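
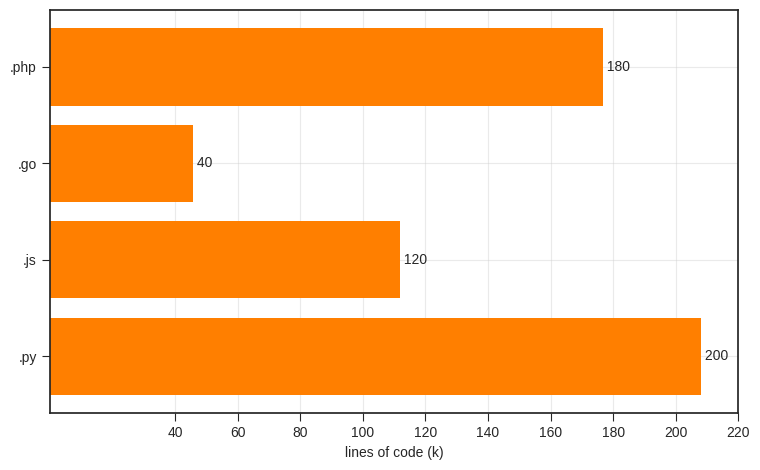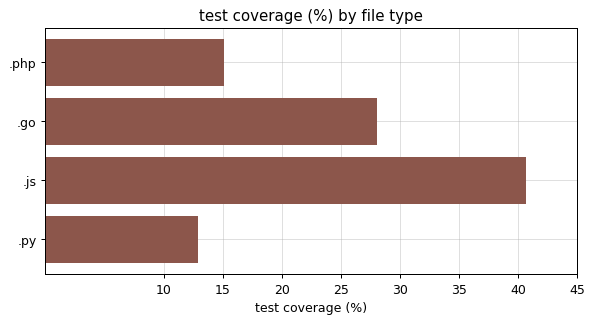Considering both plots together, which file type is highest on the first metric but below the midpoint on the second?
Chart 2 median test coverage (%) ≈ 20; below-median file types: .php, .py. Among those, .py has the highest lines of code (k) (≈ 200).

.py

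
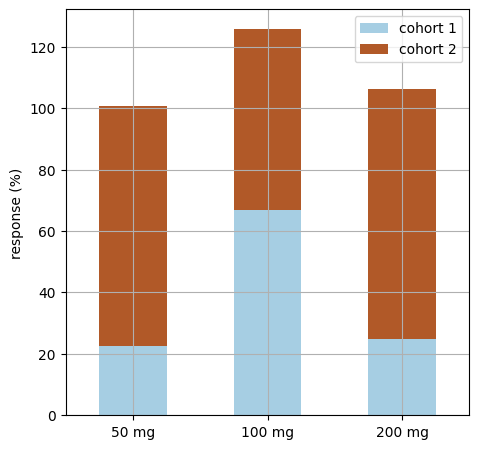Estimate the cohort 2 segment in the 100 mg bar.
≈ 60

cohort 2 top ≈ 120, bottom ≈ 60; segment ≈ 60.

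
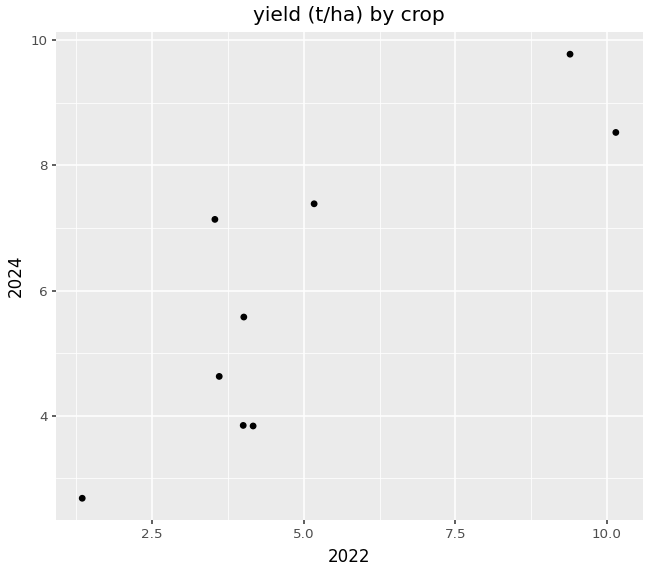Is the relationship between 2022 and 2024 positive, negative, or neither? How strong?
Points are positively correlated; strong (|r| ≈ 0.8).

positive, strong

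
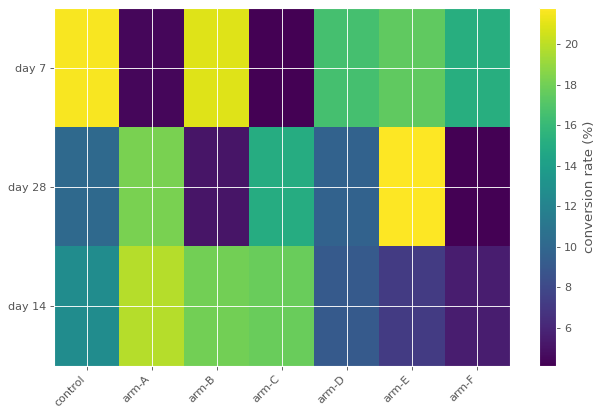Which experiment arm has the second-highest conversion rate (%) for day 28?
Top 3 for day 28: arm-E ≈ 22, arm-A ≈ 18, arm-C ≈ 16.

arm-A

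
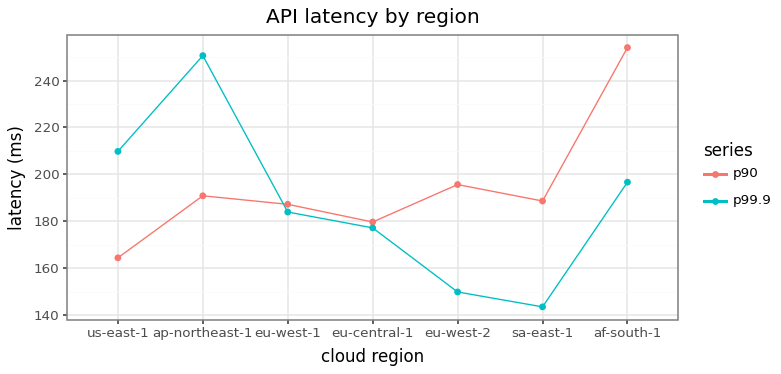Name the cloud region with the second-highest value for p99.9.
Top 3 for p99.9: ap-northeast-1 ≈ 250, us-east-1 ≈ 210, af-south-1 ≈ 200.

us-east-1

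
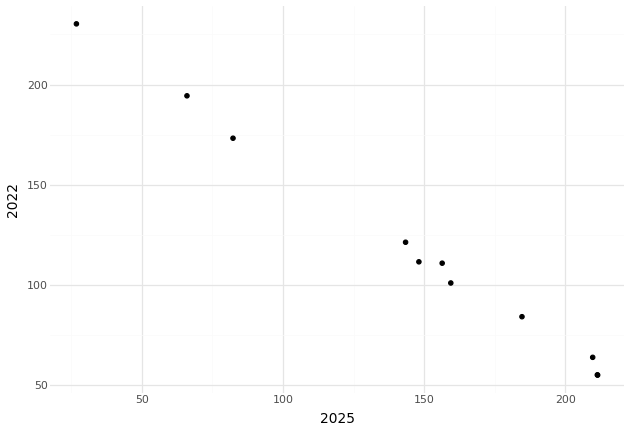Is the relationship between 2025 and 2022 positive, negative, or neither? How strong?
negative, strong

Points are negatively correlated; strong (|r| ≈ 1.0).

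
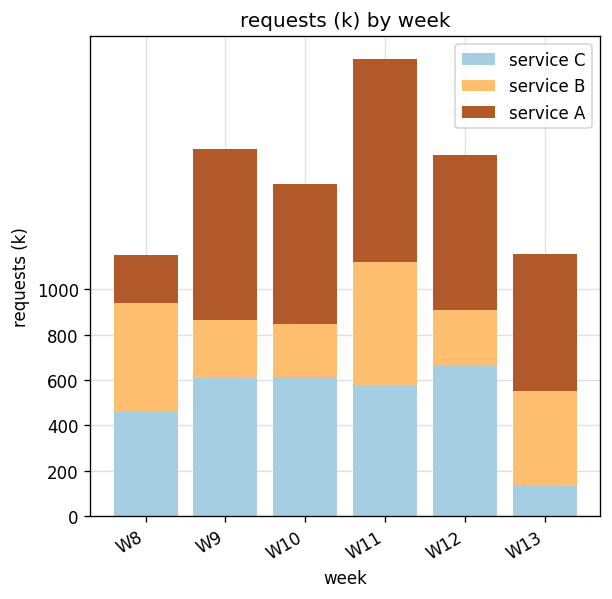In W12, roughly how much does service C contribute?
≈ 600

service C top ≈ 600, bottom ≈ 0; segment ≈ 600.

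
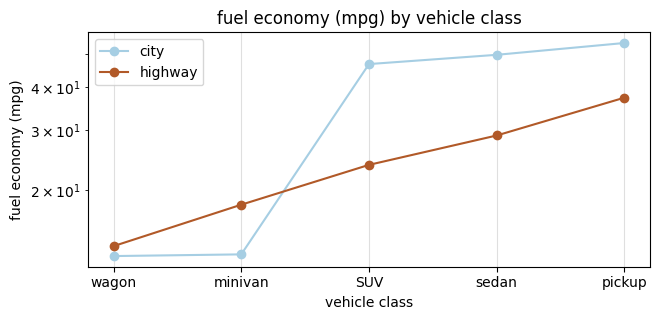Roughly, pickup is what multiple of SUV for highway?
≈ 1.4×

pickup ≈ 35, SUV ≈ 25; 35/25 ≈ 1.4.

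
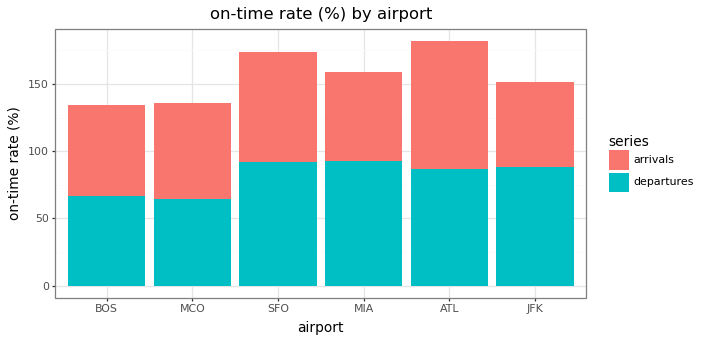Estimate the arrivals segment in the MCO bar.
≈ 80

arrivals top ≈ 140, bottom ≈ 60; segment ≈ 80.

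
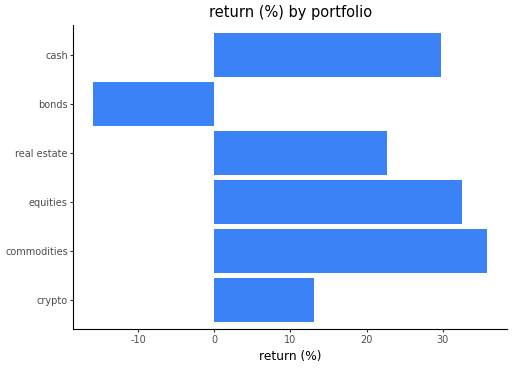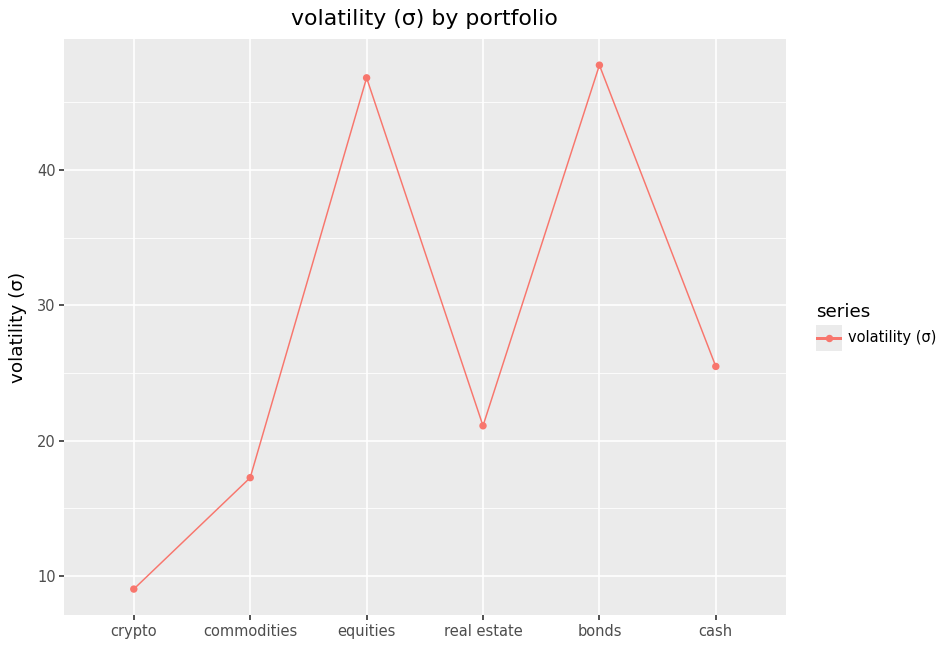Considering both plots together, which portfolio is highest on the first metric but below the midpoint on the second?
Chart 2 median volatility (σ) ≈ 25; below-median portfolios: crypto, commodities, real estate. Among those, commodities has the highest return (%) (≈ 35).

commodities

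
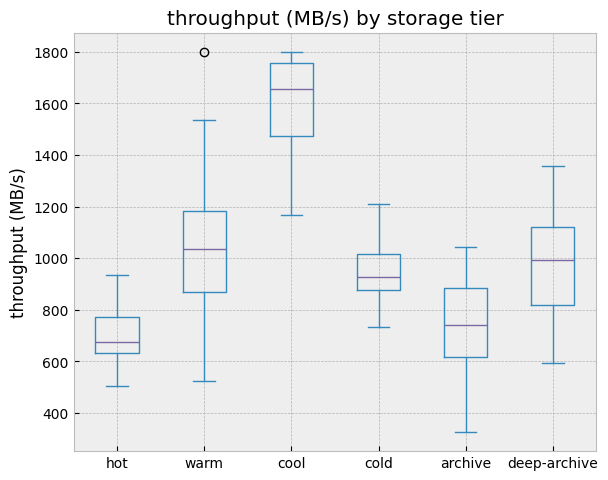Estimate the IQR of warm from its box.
Q3 ≈ 1200, Q1 ≈ 900; IQR ≈ 300.

≈ 300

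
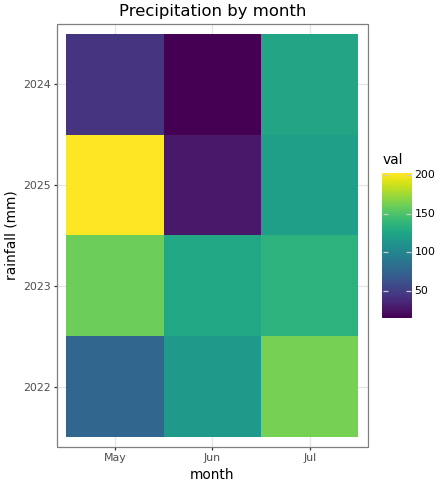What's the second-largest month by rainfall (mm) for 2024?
May

Top 3 for 2024: Jul ≈ 120, May ≈ 40, Jun ≈ 20.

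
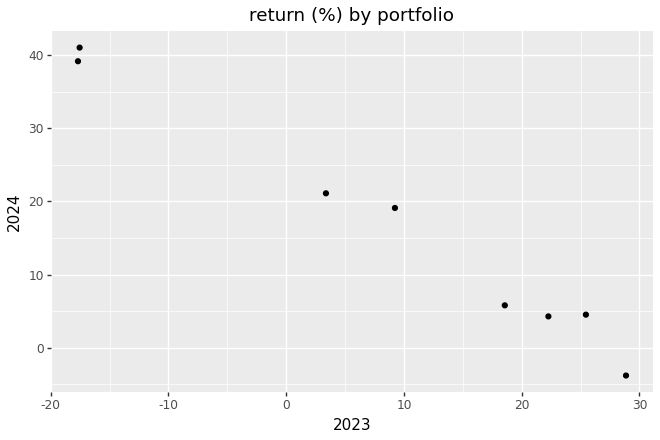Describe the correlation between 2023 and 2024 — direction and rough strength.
negative, strong

Points are negatively correlated; strong (|r| ≈ 1.0).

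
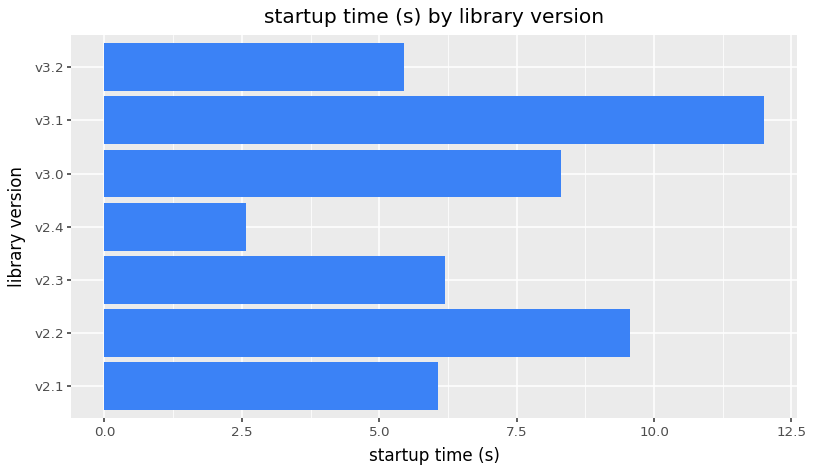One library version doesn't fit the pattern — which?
v3.1

v3.1 ≈ 12; the rest sit between ≈ 3 and ≈ 10.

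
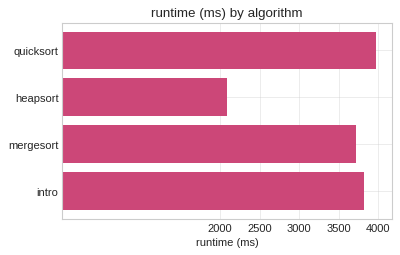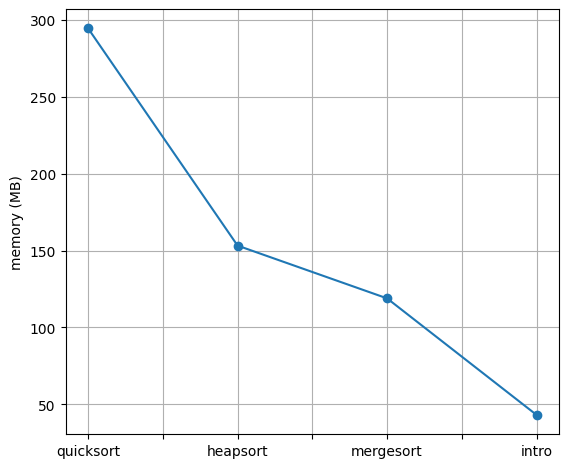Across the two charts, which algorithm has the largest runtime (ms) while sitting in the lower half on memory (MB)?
intro

Chart 2 median memory (MB) ≈ 150; below-median algorithms: mergesort, intro. Among those, intro has the highest runtime (ms) (≈ 4000).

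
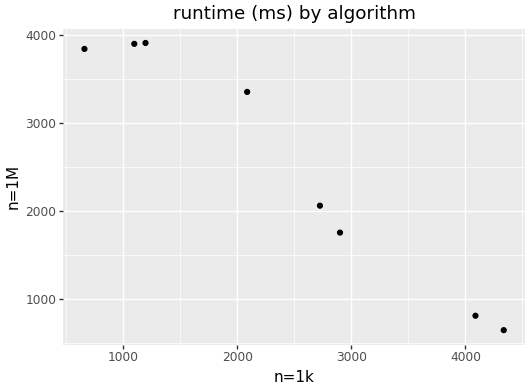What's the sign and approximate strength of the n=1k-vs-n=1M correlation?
negative, strong

Points are negatively correlated; strong (|r| ≈ 1.0).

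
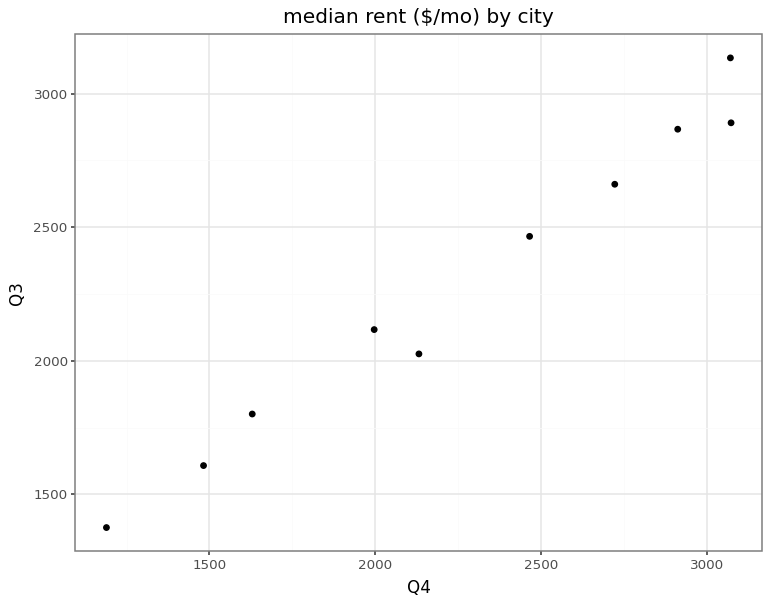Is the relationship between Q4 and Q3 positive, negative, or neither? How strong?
Points are positively correlated; strong (|r| ≈ 1.0).

positive, strong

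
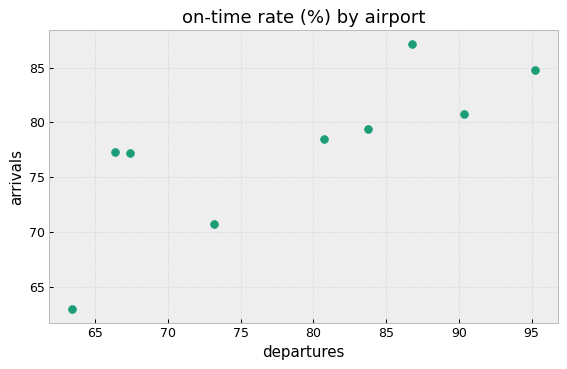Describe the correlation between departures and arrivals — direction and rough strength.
positive, strong

Points are positively correlated; strong (|r| ≈ 0.8).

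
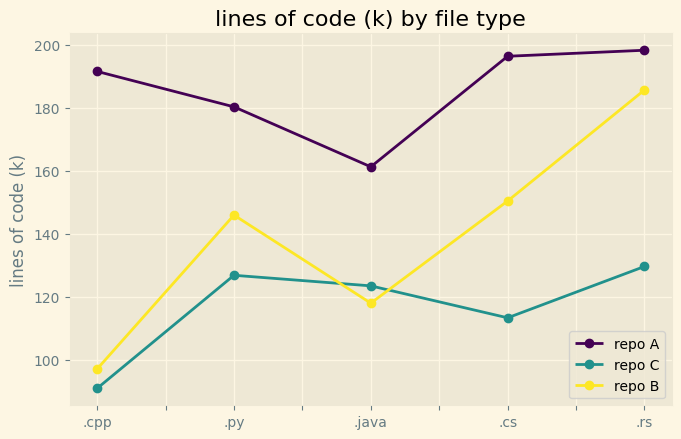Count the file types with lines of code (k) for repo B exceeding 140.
Above 140: .py, .cs, .rs.

3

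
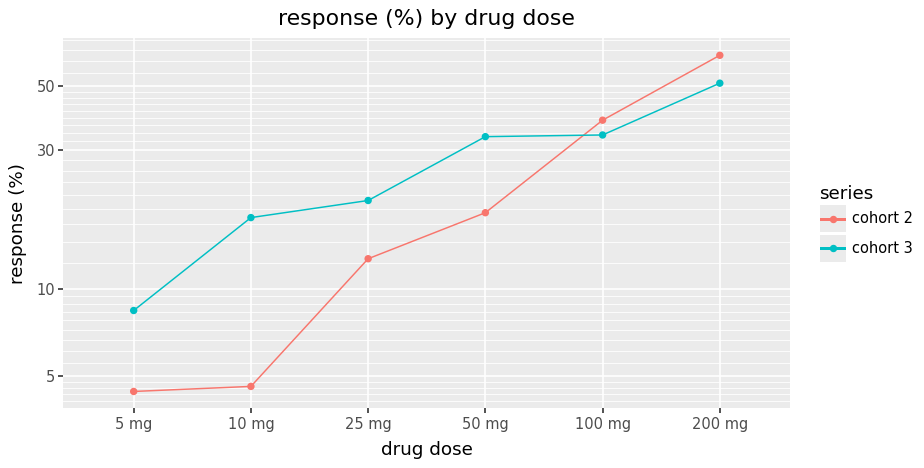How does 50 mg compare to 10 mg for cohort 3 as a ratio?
50 mg ≈ 35, 10 mg ≈ 20; 35/20 ≈ 1.75.

≈ 1.75×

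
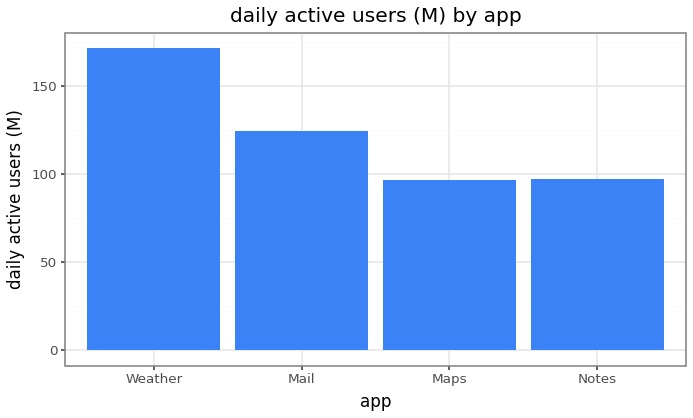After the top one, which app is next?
Mail

Top 3: Weather ≈ 180, Mail ≈ 120, Notes ≈ 100.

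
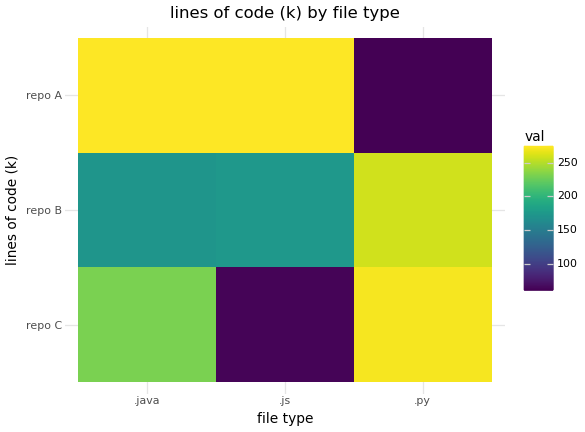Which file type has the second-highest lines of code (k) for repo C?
.java

Top 3 for repo C: .py ≈ 280, .java ≈ 240, .js ≈ 60.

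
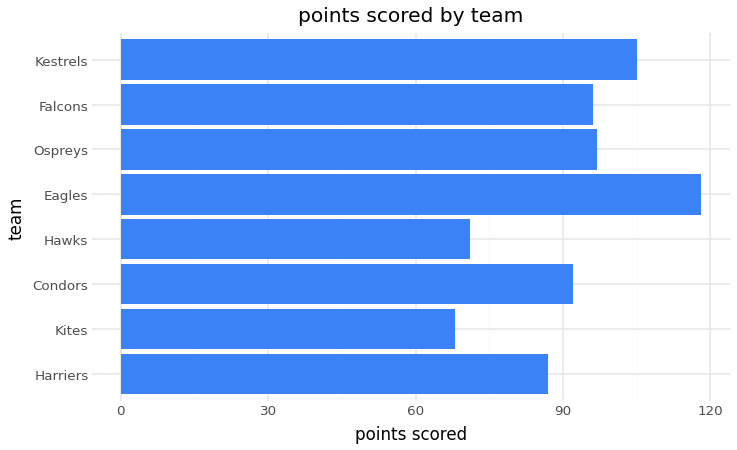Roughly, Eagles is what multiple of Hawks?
Eagles ≈ 120, Hawks ≈ 70; 120/70 ≈ 1.71.

≈ 1.71×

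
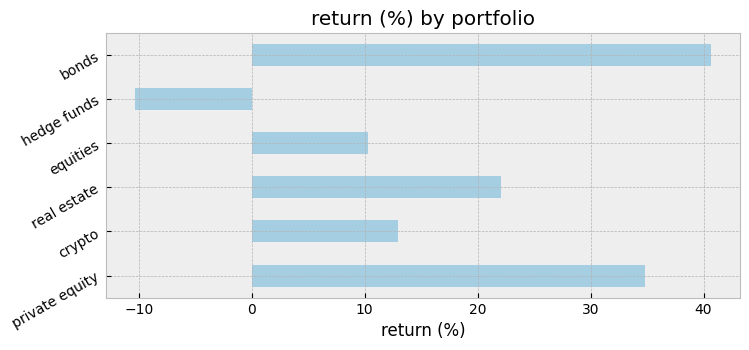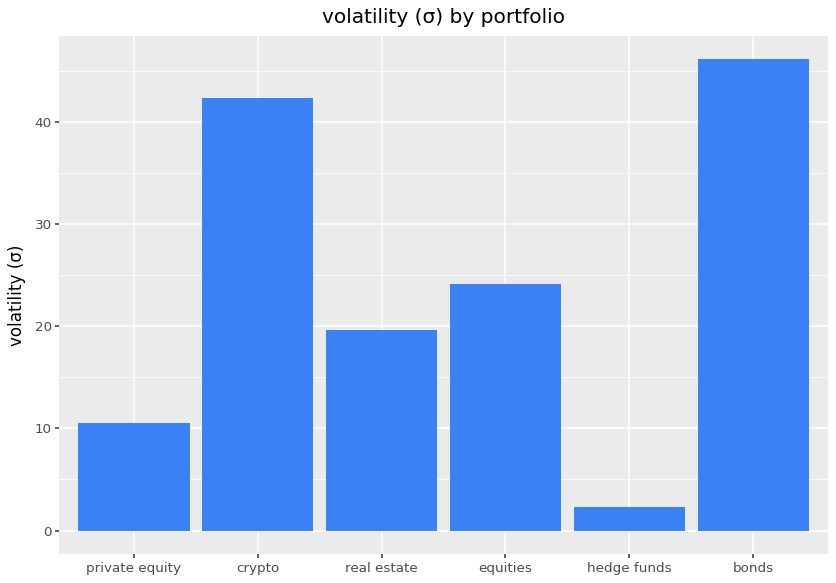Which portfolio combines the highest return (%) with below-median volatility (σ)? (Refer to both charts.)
Chart 2 median volatility (σ) ≈ 20; below-median portfolios: private equity, real estate, hedge funds. Among those, private equity has the highest return (%) (≈ 35).

private equity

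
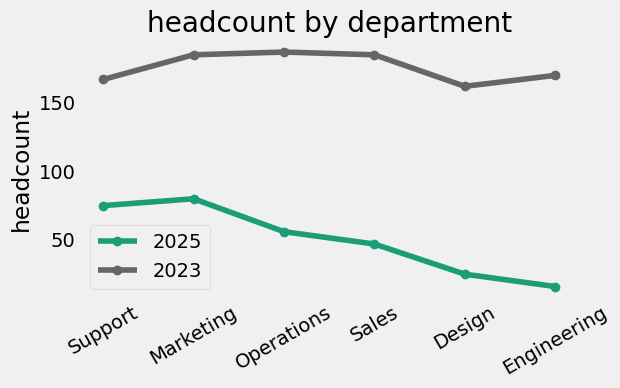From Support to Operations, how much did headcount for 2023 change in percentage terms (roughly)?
≈ +12.5%

Support ≈ 160, Operations ≈ 180; (180 − 160) / 160 ≈ +12.5%.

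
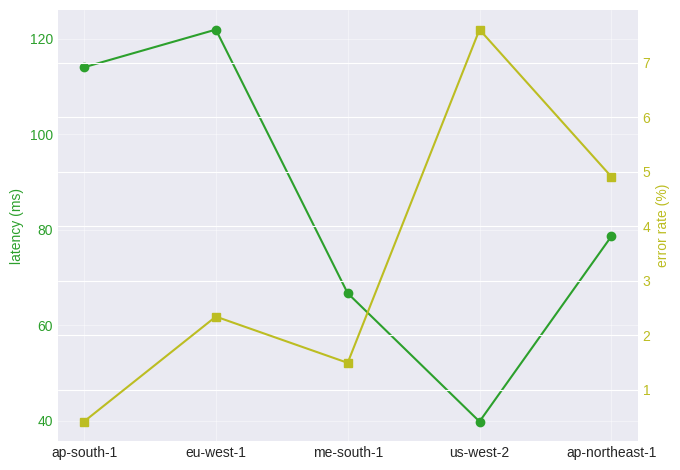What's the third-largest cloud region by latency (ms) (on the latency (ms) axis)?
Top 4 (on the latency (ms) axis): eu-west-1 ≈ 120, ap-south-1 ≈ 110, ap-northeast-1 ≈ 80, me-south-1 ≈ 70.

ap-northeast-1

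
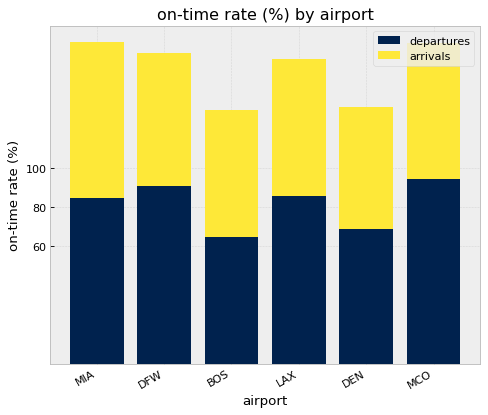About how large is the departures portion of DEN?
≈ 60

departures top ≈ 60, bottom ≈ 0; segment ≈ 60.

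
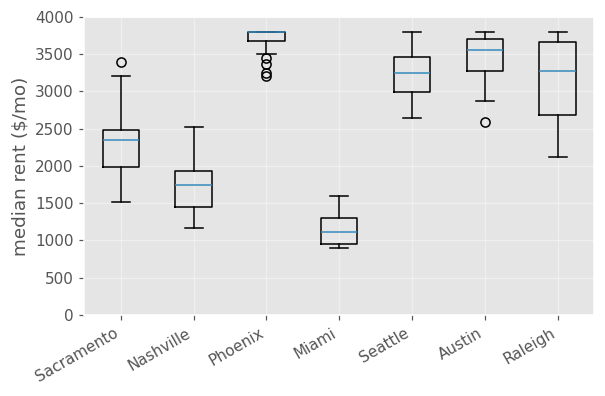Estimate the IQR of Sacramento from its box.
Q3 ≈ 2500, Q1 ≈ 2000; IQR ≈ 500.

≈ 500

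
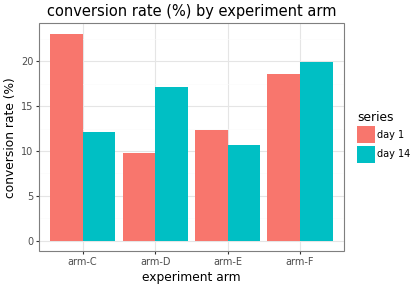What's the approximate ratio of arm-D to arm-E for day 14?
≈ 1.8×

arm-D ≈ 18, arm-E ≈ 10; 18/10 ≈ 1.8.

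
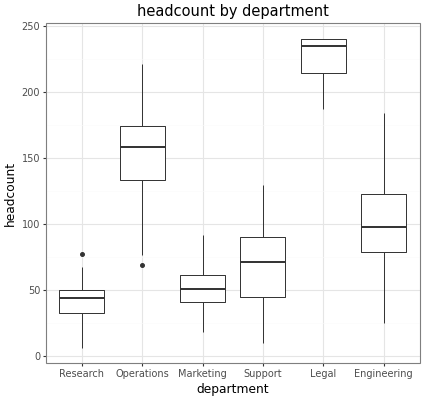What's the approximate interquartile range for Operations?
≈ 40

Q3 ≈ 180, Q1 ≈ 140; IQR ≈ 40.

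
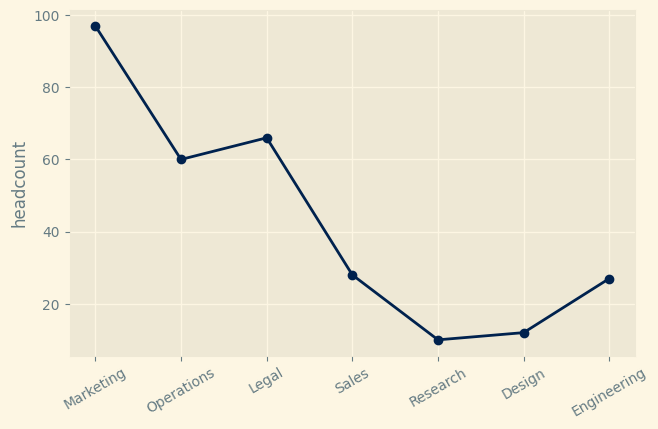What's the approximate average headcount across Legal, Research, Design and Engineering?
(70 + 10 + 10 + 30) / 4 ≈ 30.

≈ 30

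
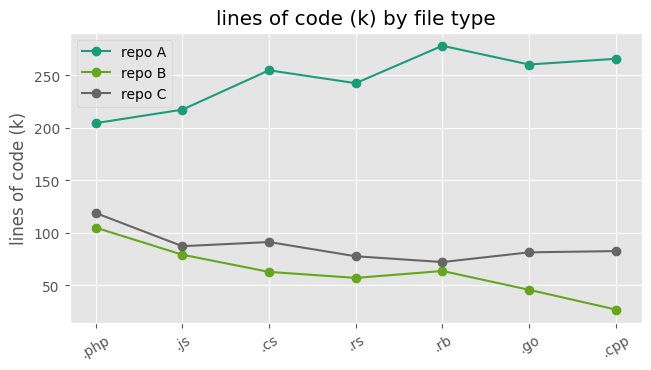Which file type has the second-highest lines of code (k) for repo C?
Top 3 for repo C: .php ≈ 125, .cs ≈ 100, .js ≈ 75.

.cs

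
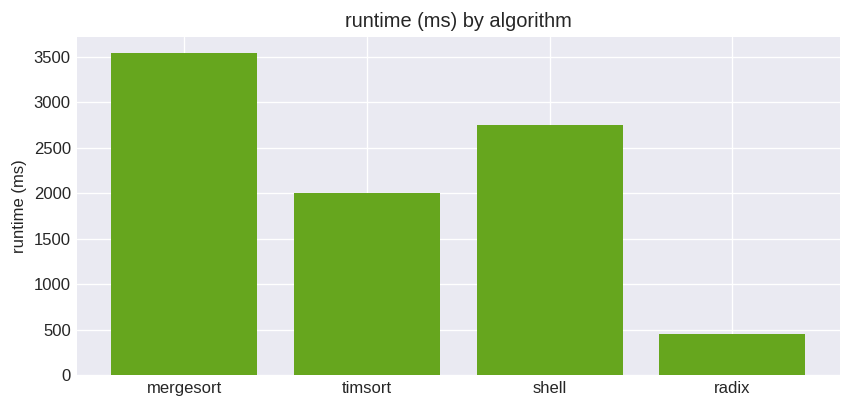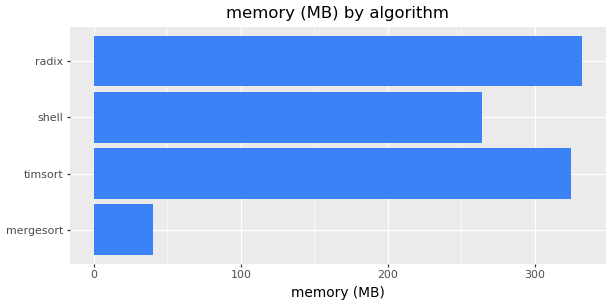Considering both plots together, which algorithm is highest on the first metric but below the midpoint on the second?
mergesort

Chart 2 median memory (MB) ≈ 300; below-median algorithms: mergesort, shell. Among those, mergesort has the highest runtime (ms) (≈ 3500).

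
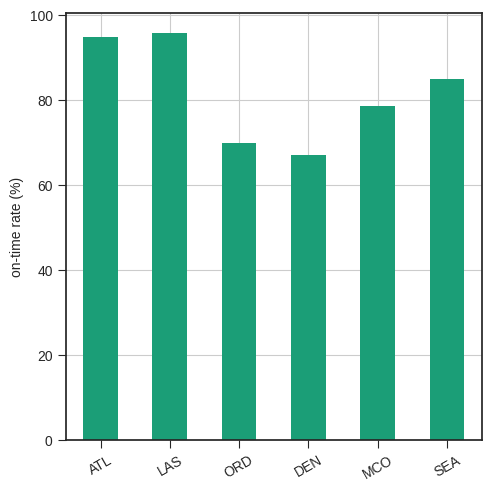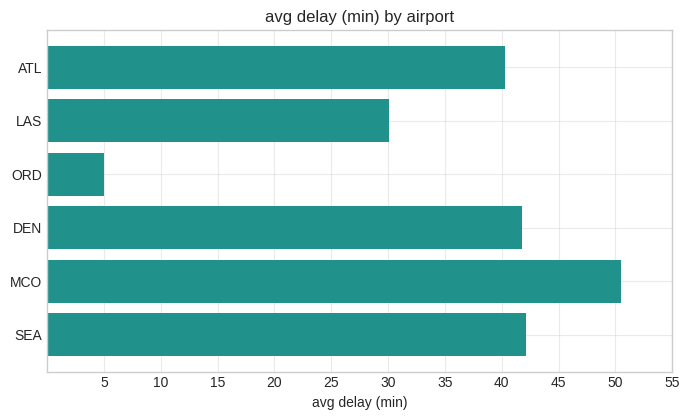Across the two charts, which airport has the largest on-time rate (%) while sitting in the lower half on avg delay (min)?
LAS

Chart 2 median avg delay (min) ≈ 40; below-median airports: ATL, LAS, ORD. Among those, LAS has the highest on-time rate (%) (≈ 100).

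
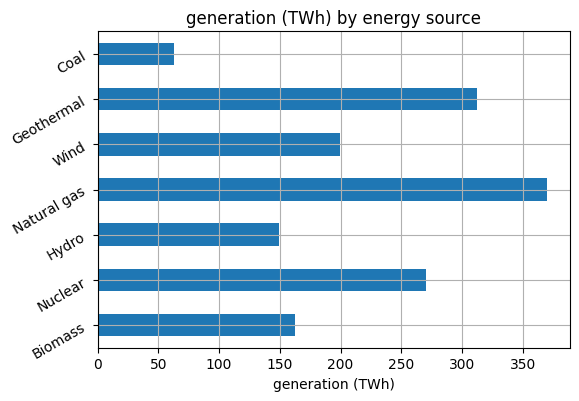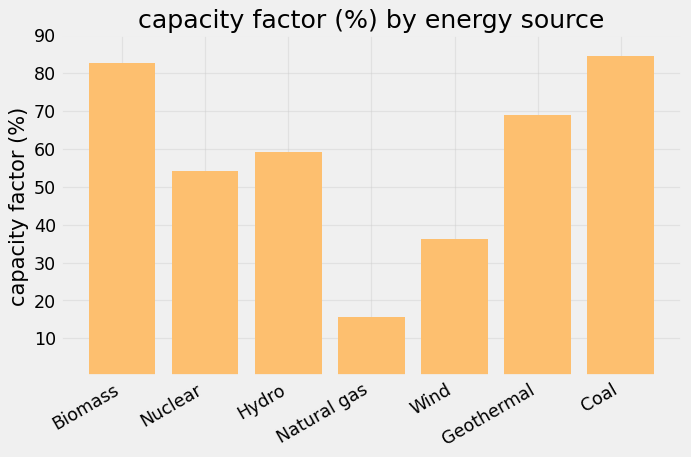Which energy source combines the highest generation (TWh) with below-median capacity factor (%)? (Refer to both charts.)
Natural gas

Chart 2 median capacity factor (%) ≈ 60; below-median energy sources: Nuclear, Natural gas, Wind. Among those, Natural gas has the highest generation (TWh) (≈ 350).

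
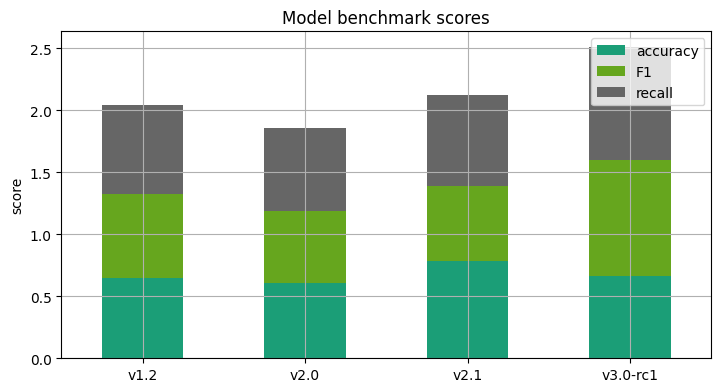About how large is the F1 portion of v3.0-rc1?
F1 top ≈ 1.5, bottom ≈ 0.5; segment ≈ 1.0.

≈ 1.0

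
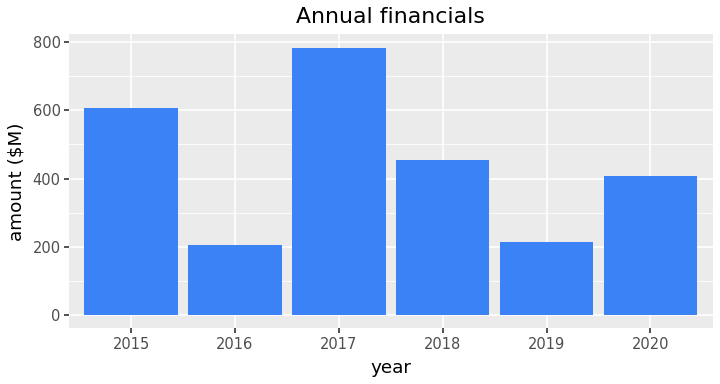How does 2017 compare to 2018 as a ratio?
2017 ≈ 800, 2018 ≈ 500; 800/500 ≈ 1.6.

≈ 1.6×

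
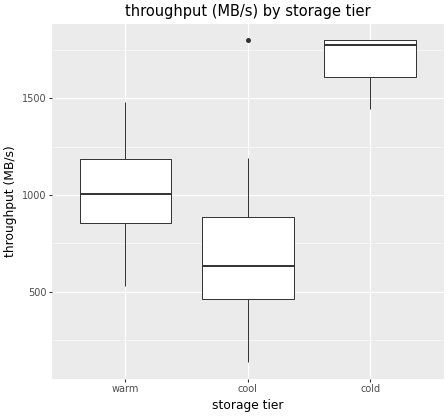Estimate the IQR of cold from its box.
≈ 200

Q3 ≈ 1800, Q1 ≈ 1600; IQR ≈ 200.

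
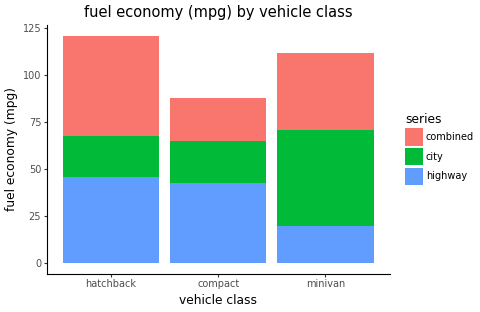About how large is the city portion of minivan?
city top ≈ 80, bottom ≈ 20; segment ≈ 60.

≈ 60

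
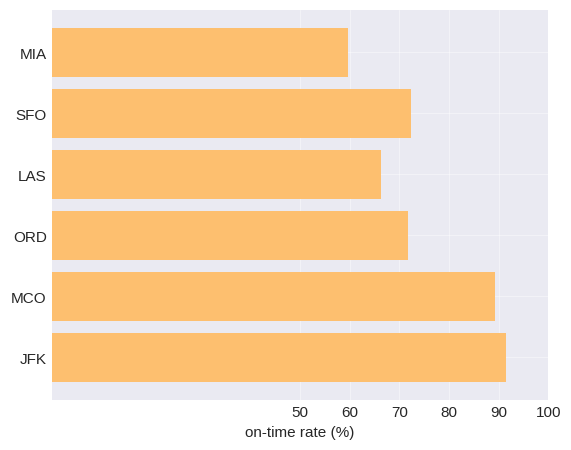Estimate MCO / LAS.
≈ 1.29×

MCO ≈ 90, LAS ≈ 70; 90/70 ≈ 1.29.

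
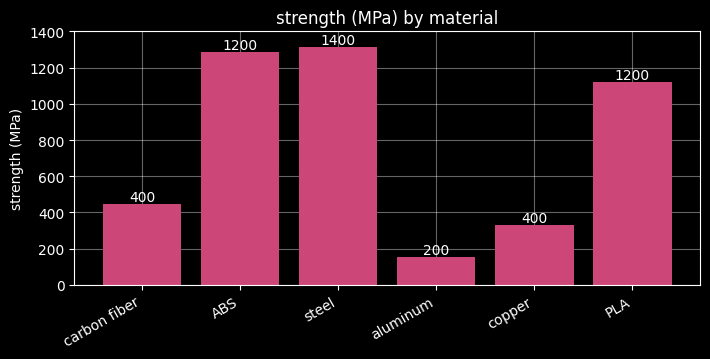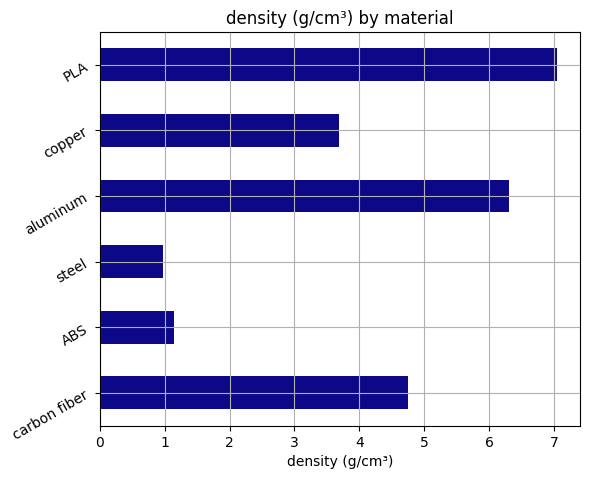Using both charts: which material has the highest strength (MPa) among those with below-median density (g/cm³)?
steel

Chart 2 median density (g/cm³) ≈ 4; below-median materials: ABS, steel, copper. Among those, steel has the highest strength (MPa) (≈ 1400).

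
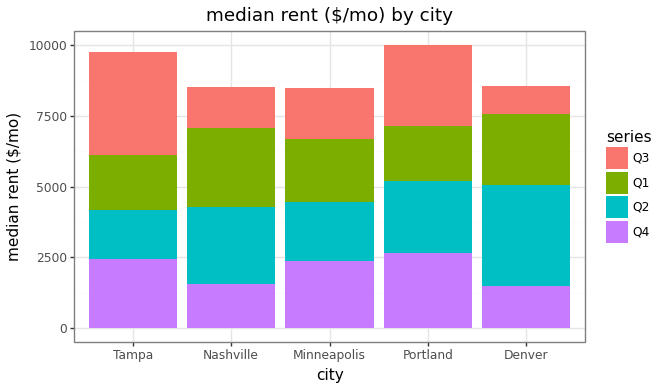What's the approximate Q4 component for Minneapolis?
≈ 2000

Q4 top ≈ 2000, bottom ≈ 0; segment ≈ 2000.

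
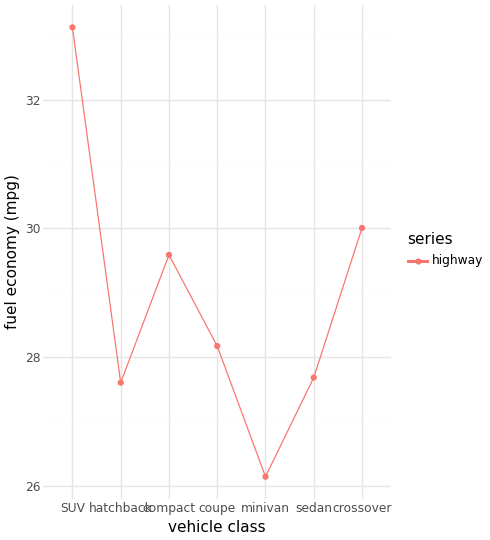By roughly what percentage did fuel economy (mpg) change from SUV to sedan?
≈ -15.2%

SUV ≈ 33, sedan ≈ 28; (28 − 33) / 33 ≈ -15.2%.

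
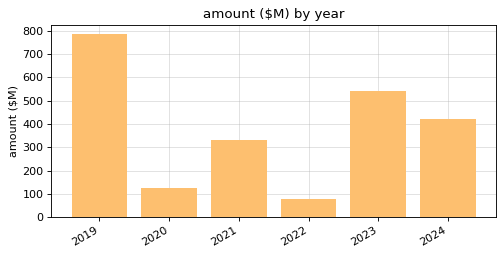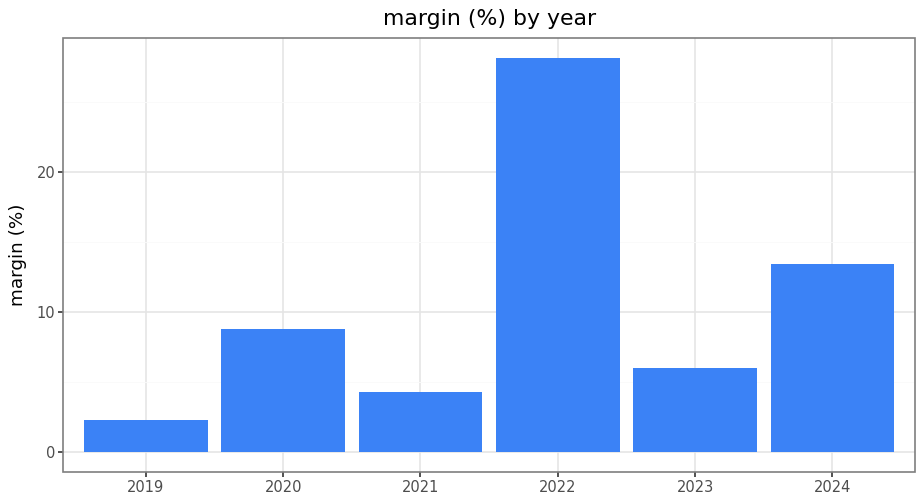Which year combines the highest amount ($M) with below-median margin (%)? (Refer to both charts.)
Chart 2 median margin (%) ≈ 5; below-median years: 2019, 2021, 2023. Among those, 2019 has the highest amount ($M) (≈ 800).

2019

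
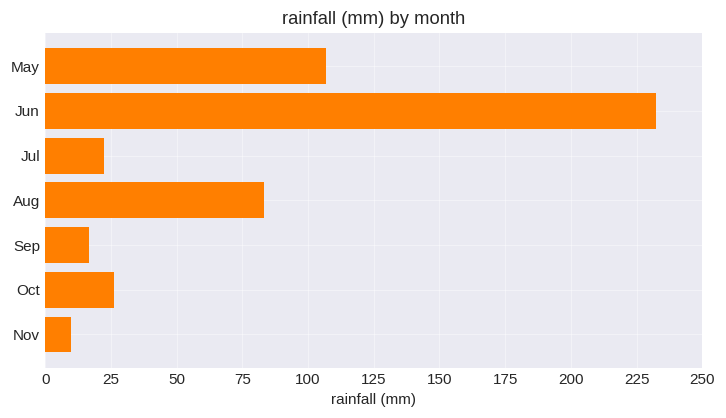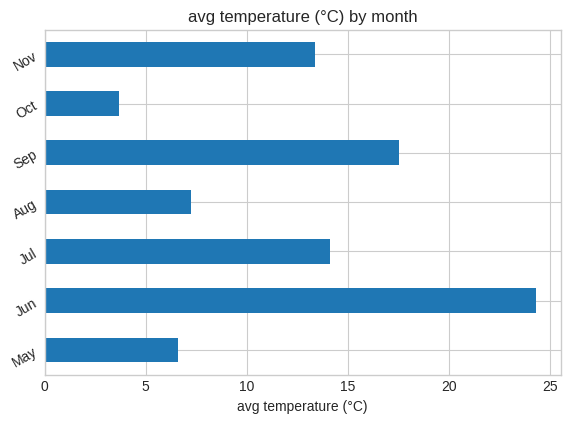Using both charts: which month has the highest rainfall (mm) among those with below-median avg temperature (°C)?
Chart 2 median avg temperature (°C) ≈ 15; below-median months: May, Aug, Oct. Among those, May has the highest rainfall (mm) (≈ 100).

May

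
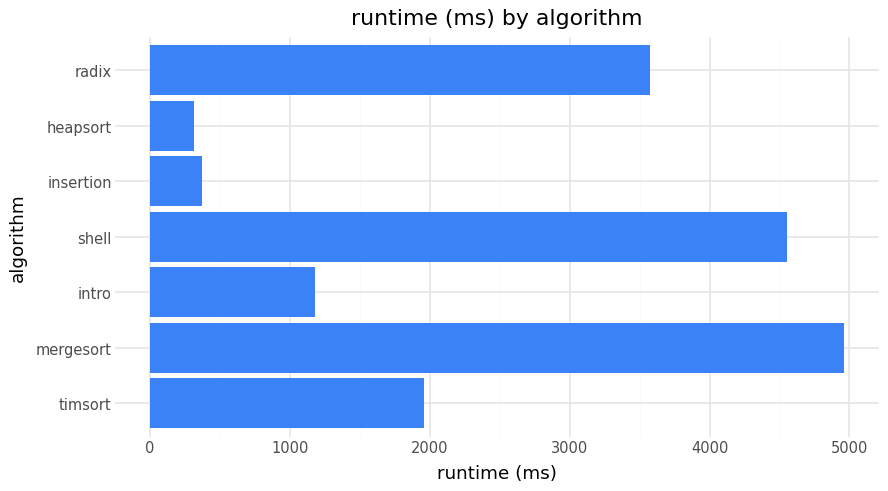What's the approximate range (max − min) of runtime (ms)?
Max mergesort ≈ 5000, min heapsort ≈ 500; range ≈ 4500.

≈ 4500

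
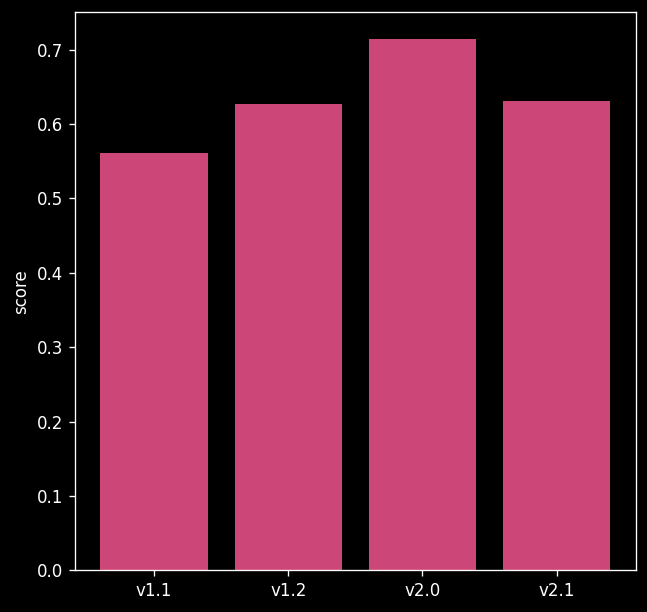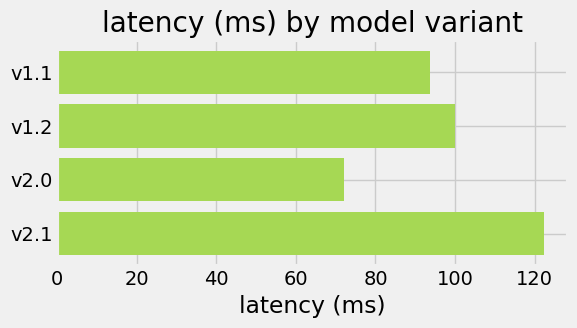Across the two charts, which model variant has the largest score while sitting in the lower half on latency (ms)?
v2.0

Chart 2 median latency (ms) ≈ 100; below-median model variants: v1.1, v2.0. Among those, v2.0 has the highest score (≈ 0.7).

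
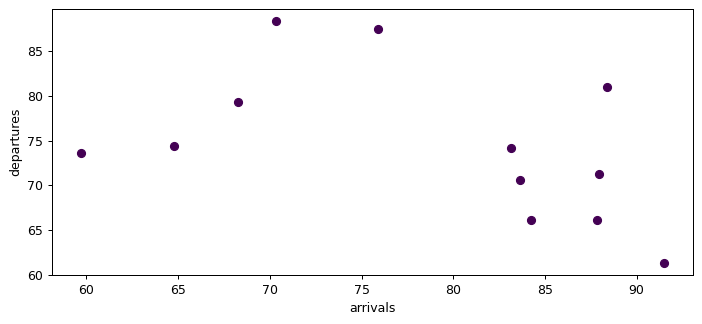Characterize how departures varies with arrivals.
Points are negatively correlated; moderate (|r| ≈ 0.5).

negative, moderate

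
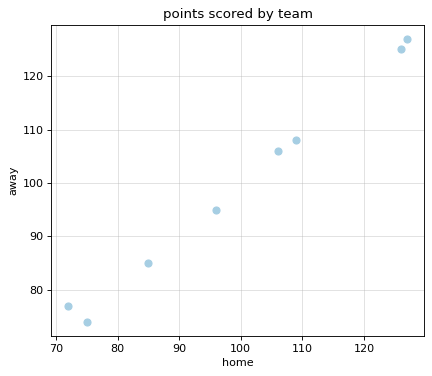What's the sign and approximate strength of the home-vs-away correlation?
positive, strong

Points are positively correlated; strong (|r| ≈ 1.0).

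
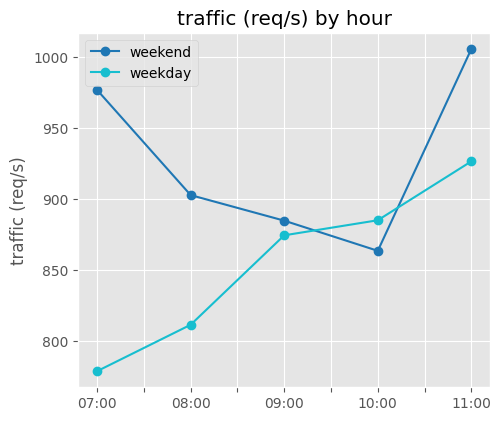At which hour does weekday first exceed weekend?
09:00: weekday ≈ 880 vs weekend ≈ 880 (not yet); 10:00: weekday ≈ 880 vs weekend ≈ 860 (first crossover).

10:00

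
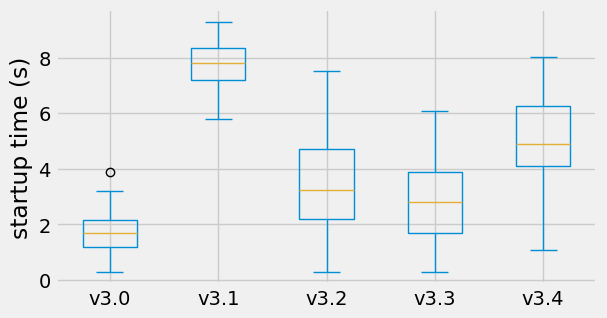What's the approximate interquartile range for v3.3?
Q3 ≈ 4, Q1 ≈ 2; IQR ≈ 2.

≈ 2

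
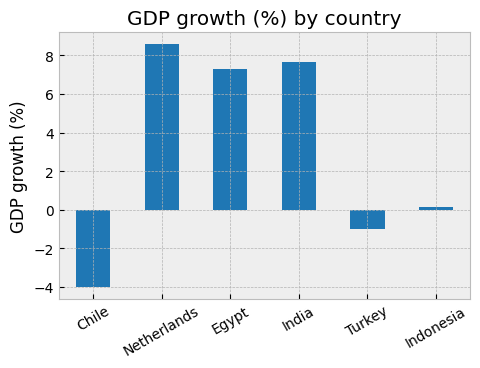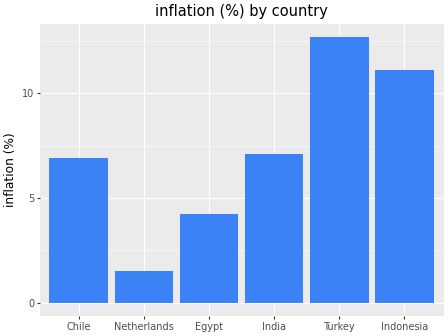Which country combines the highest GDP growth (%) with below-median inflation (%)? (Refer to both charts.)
Chart 2 median inflation (%) ≈ 6; below-median countries: Chile, Netherlands, Egypt. Among those, Netherlands has the highest GDP growth (%) (≈ 9).

Netherlands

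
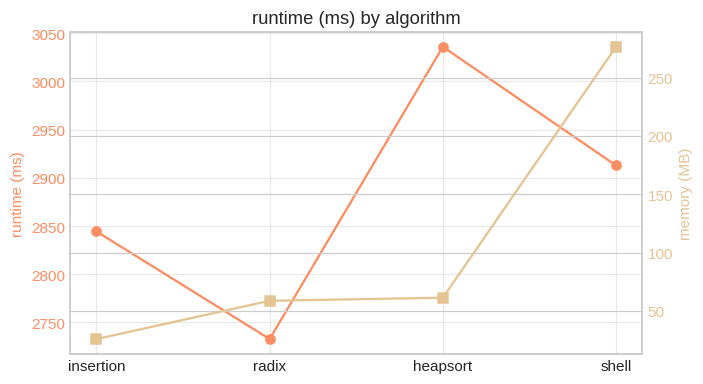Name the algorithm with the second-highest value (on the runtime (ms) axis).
Top 3 (on the runtime (ms) axis): heapsort ≈ 3050, shell ≈ 2900, insertion ≈ 2850.

shell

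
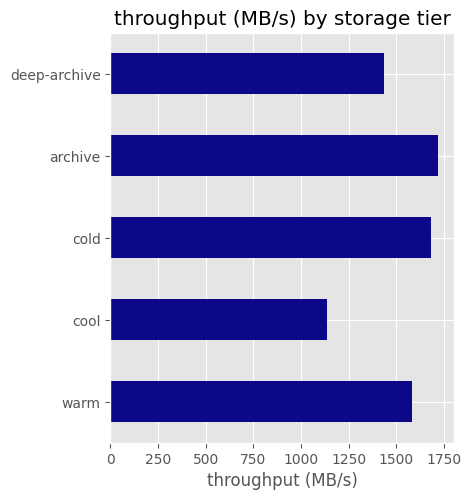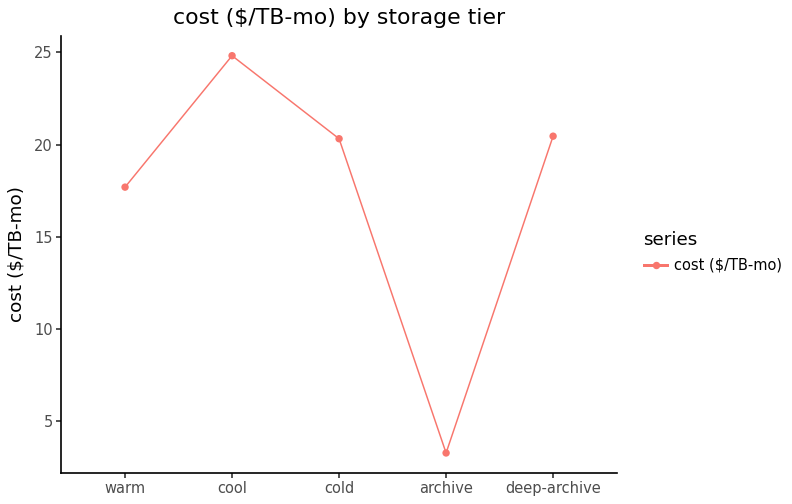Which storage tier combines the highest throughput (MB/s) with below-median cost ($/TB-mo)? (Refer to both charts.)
Chart 2 median cost ($/TB-mo) ≈ 20; below-median storage tiers: warm, archive. Among those, archive has the highest throughput (MB/s) (≈ 1800).

archive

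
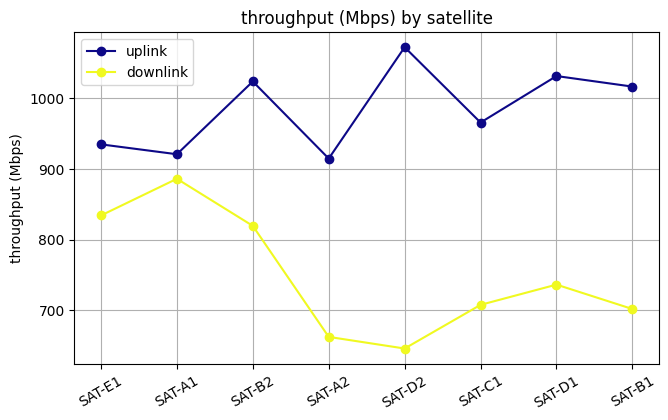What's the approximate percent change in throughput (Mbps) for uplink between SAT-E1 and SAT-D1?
SAT-E1 ≈ 950, SAT-D1 ≈ 1050; (1050 − 950) / 950 ≈ +10.5%.

≈ +10.5%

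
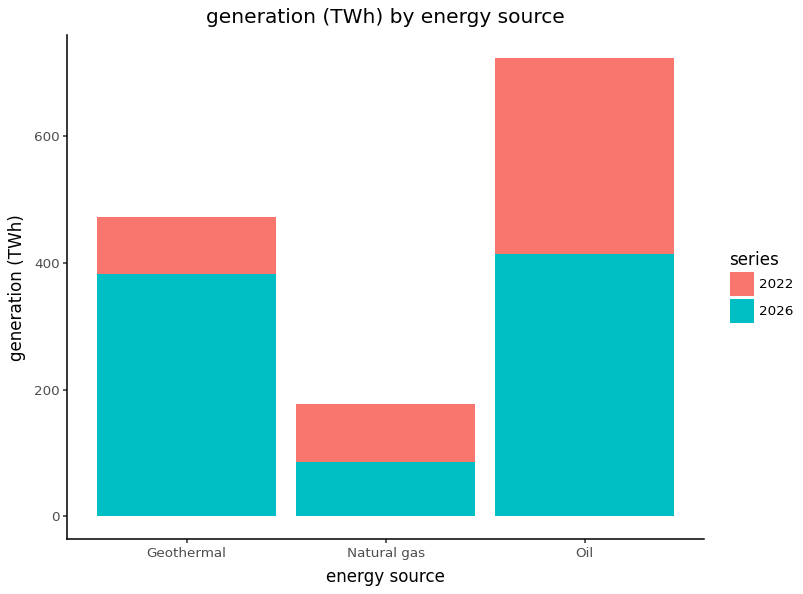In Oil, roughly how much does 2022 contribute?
≈ 300

2022 top ≈ 700, bottom ≈ 400; segment ≈ 300.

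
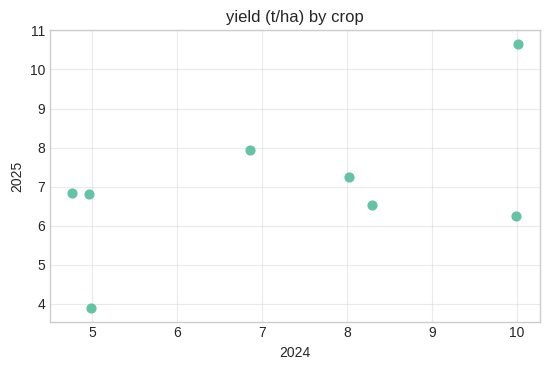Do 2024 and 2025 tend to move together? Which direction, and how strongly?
positive, moderate

Points are positively correlated; moderate (|r| ≈ 0.5).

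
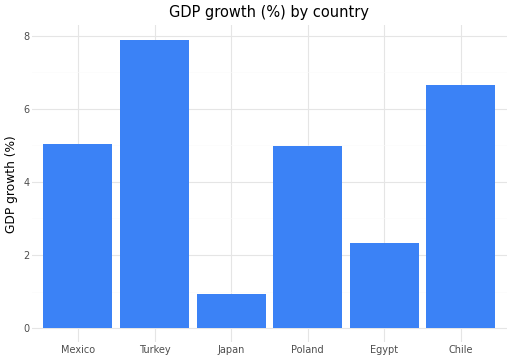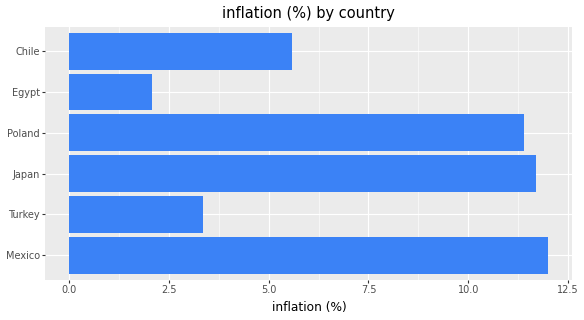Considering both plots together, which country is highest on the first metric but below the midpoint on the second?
Turkey

Chart 2 median inflation (%) ≈ 8; below-median countries: Turkey, Egypt, Chile. Among those, Turkey has the highest GDP growth (%) (≈ 8).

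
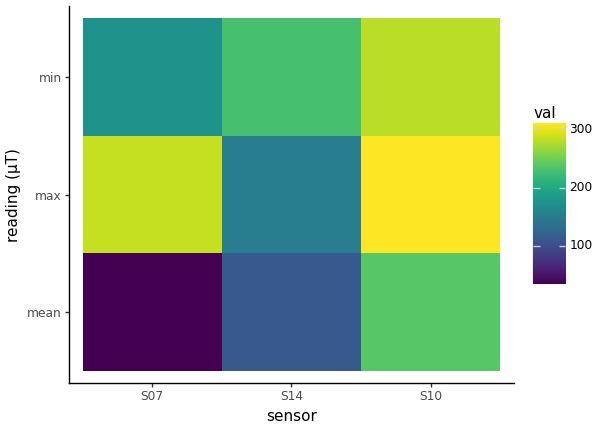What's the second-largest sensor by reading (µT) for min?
Top 3 for min: S10 ≈ 275, S14 ≈ 225, S07 ≈ 175.

S14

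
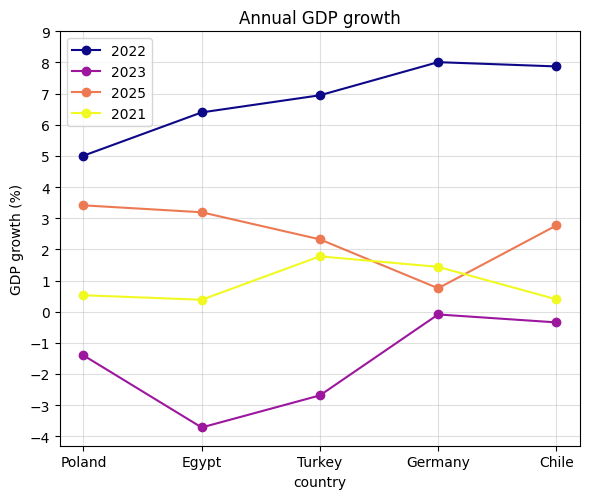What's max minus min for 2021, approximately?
Max Turkey ≈ 2, min Egypt ≈ 0; range ≈ 2.

≈ 2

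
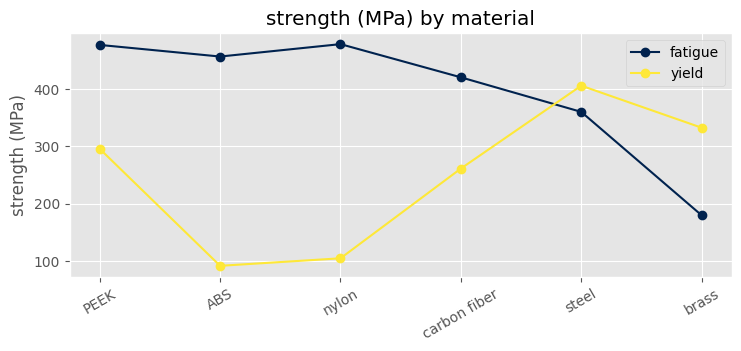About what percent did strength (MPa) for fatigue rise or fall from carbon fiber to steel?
carbon fiber ≈ 400, steel ≈ 350; (350 − 400) / 400 ≈ -12.5%.

≈ -12.5%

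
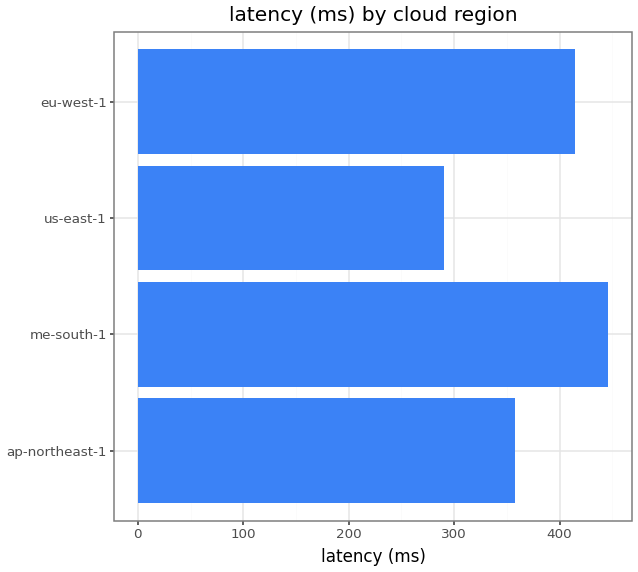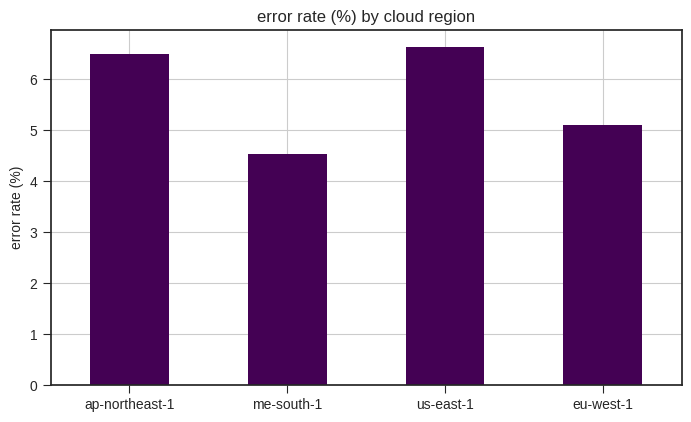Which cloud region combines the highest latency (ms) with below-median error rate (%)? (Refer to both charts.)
me-south-1

Chart 2 median error rate (%) ≈ 6; below-median cloud regions: me-south-1, eu-west-1. Among those, me-south-1 has the highest latency (ms) (≈ 450).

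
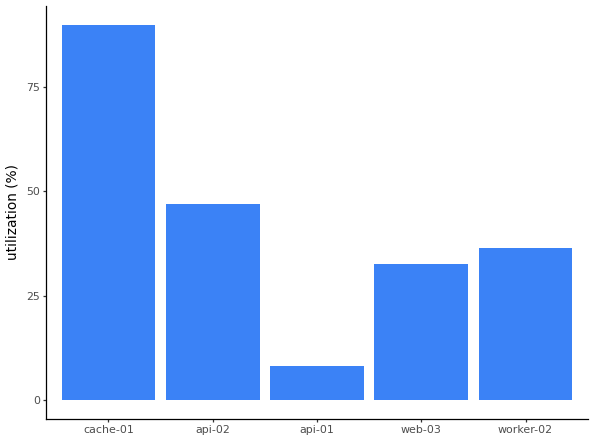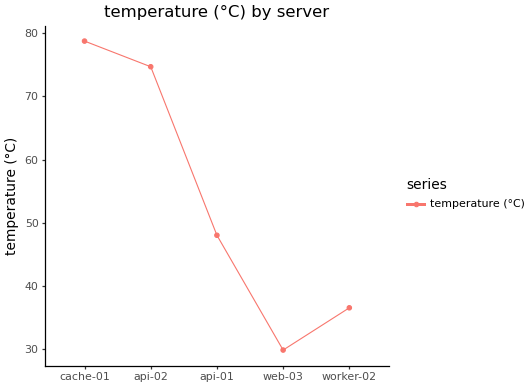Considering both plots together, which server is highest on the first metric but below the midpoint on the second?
worker-02

Chart 2 median temperature (°C) ≈ 50; below-median servers: web-03, worker-02. Among those, worker-02 has the highest utilization (%) (≈ 40).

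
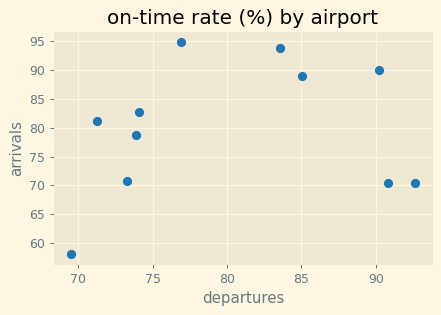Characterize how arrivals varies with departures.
Points are roughly uncorrelated; weak (|r| ≈ 0.2).

no clear correlation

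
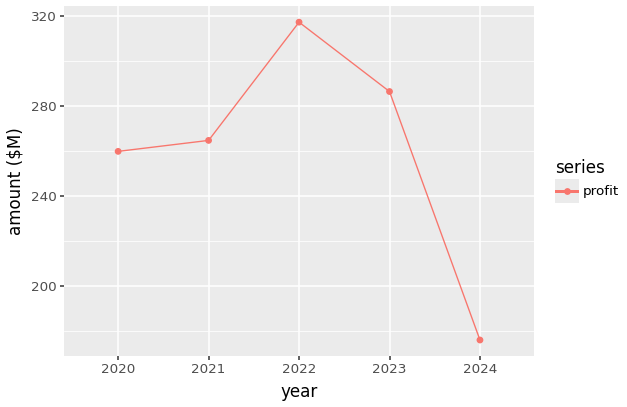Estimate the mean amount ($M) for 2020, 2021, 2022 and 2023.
(260 + 260 + 320 + 280) / 4 ≈ 280.

≈ 280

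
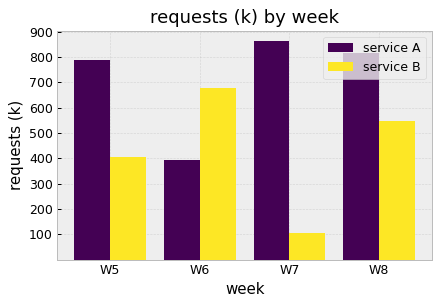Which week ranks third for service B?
Top 4 for service B: W6 ≈ 700, W8 ≈ 500, W5 ≈ 400, W7 ≈ 100.

W5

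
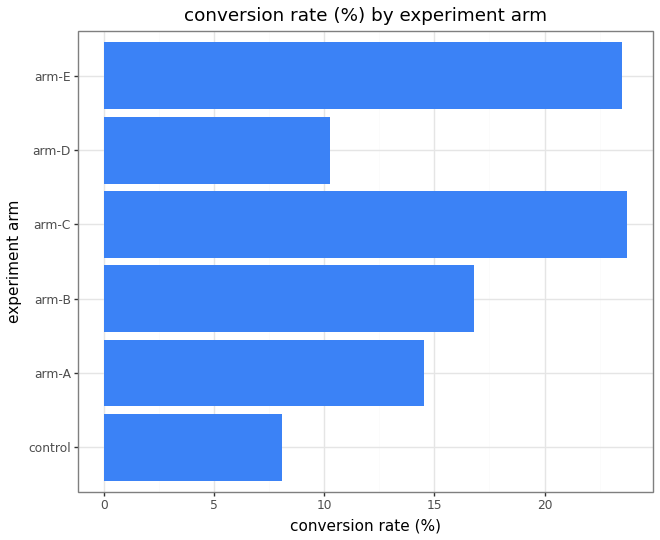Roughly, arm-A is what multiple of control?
≈ 1.75×

arm-A ≈ 14, control ≈ 8; 14/8 ≈ 1.75.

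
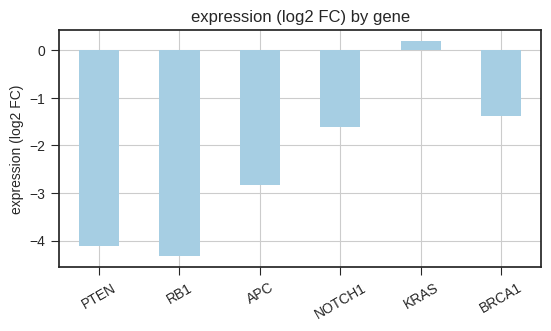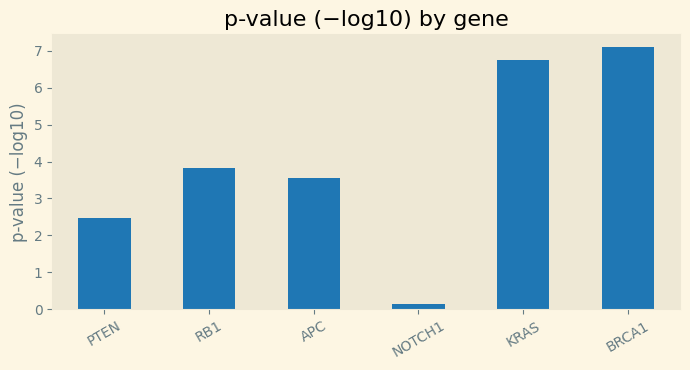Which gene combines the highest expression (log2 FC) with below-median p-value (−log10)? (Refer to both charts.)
NOTCH1

Chart 2 median p-value (−log10) ≈ 4; below-median genes: PTEN, APC, NOTCH1. Among those, NOTCH1 has the highest expression (log2 FC) (≈ -1.62).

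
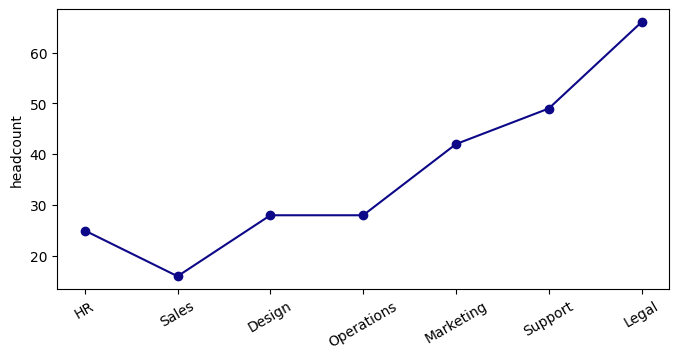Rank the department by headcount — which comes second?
Support

Top 3: Legal ≈ 65, Support ≈ 50, Marketing ≈ 40.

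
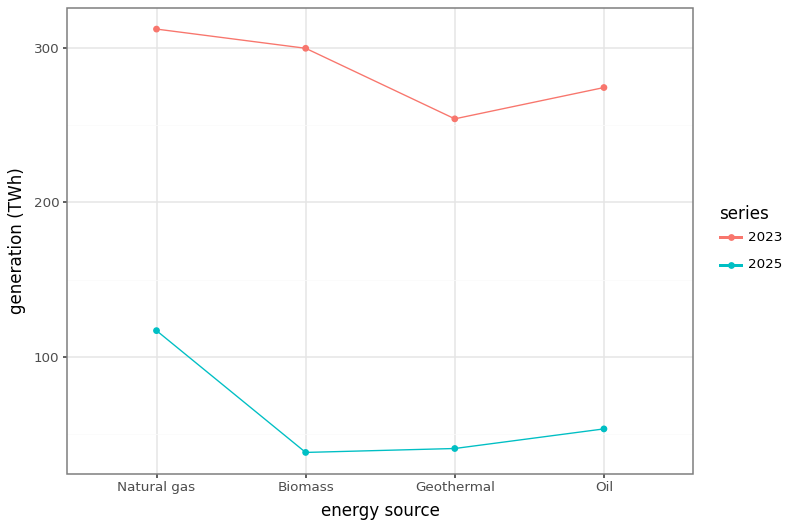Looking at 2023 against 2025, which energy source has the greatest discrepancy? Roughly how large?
Biomass: 2023 ≈ 300, 2025 ≈ 50 → gap ≈ 250. Next-largest (Oil) is only ≈ 225.

Biomass, ≈ 250 TWh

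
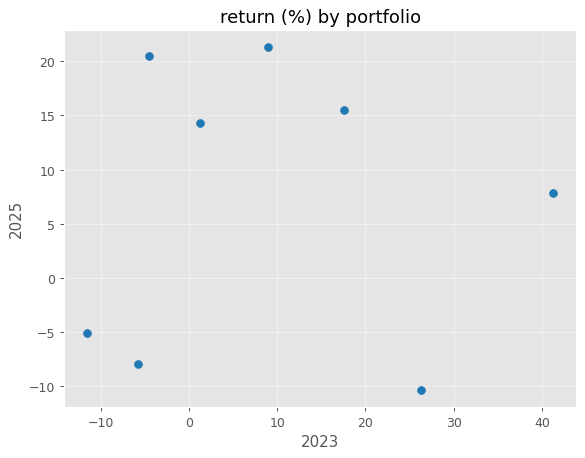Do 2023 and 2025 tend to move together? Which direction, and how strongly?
no clear correlation

Points are roughly uncorrelated; weak (|r| ≈ 0.0).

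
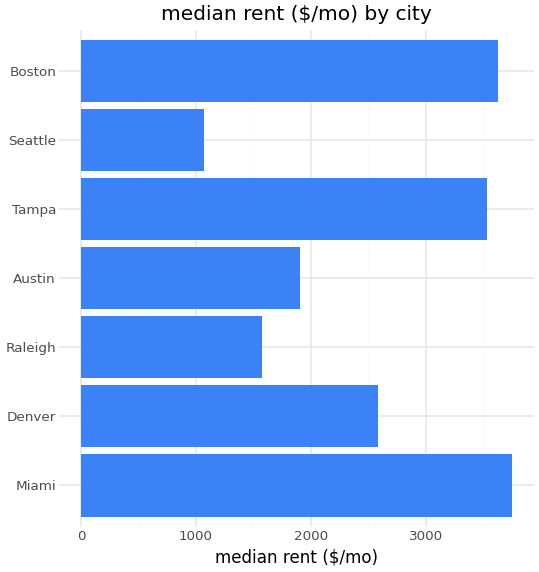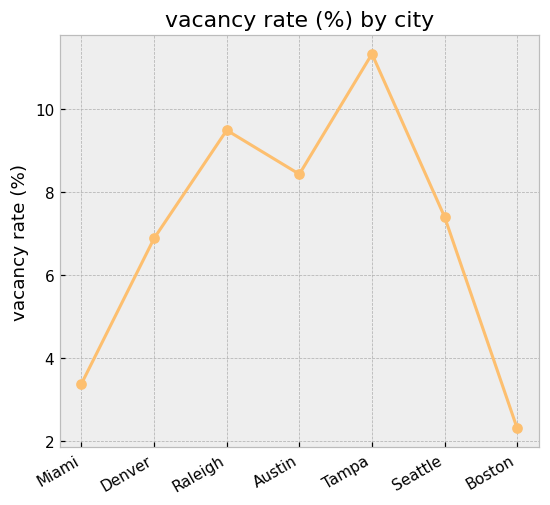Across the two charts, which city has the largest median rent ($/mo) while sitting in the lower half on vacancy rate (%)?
Chart 2 median vacancy rate (%) ≈ 8; below-median cities: Miami, Denver, Boston. Among those, Miami has the highest median rent ($/mo) (≈ 4000).

Miami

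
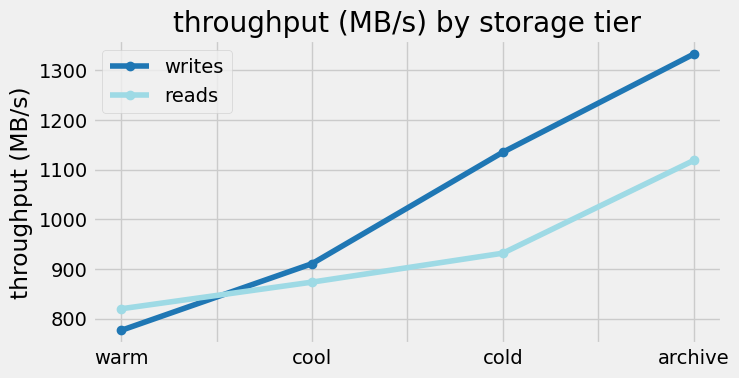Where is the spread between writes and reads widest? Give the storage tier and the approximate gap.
archive: writes ≈ 1350, reads ≈ 1100 → gap ≈ 250. Next-largest (cold) is only ≈ 200.

archive, ≈ 250 MB/s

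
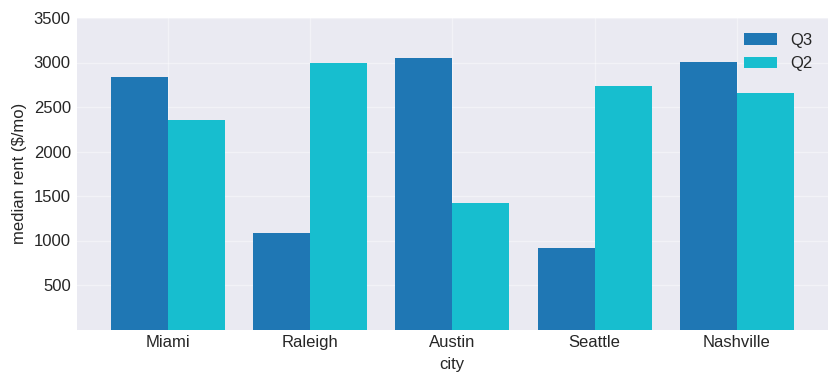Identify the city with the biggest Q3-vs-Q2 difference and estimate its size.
Raleigh, ≈ 2000 $/mo

Raleigh: Q3 ≈ 1000, Q2 ≈ 3000 → gap ≈ 2000. Next-largest (Seattle) is only ≈ 1500.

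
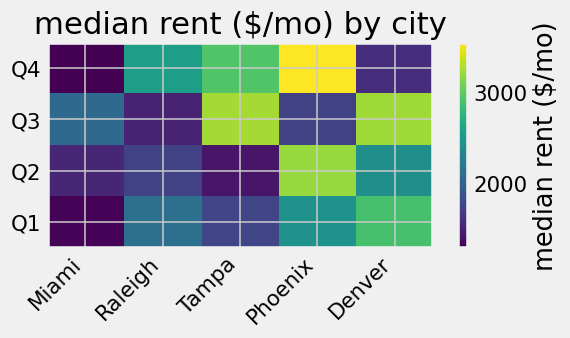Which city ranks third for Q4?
Top 4 for Q4: Phoenix ≈ 3600, Tampa ≈ 3000, Raleigh ≈ 2600, Denver ≈ 1600.

Raleigh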